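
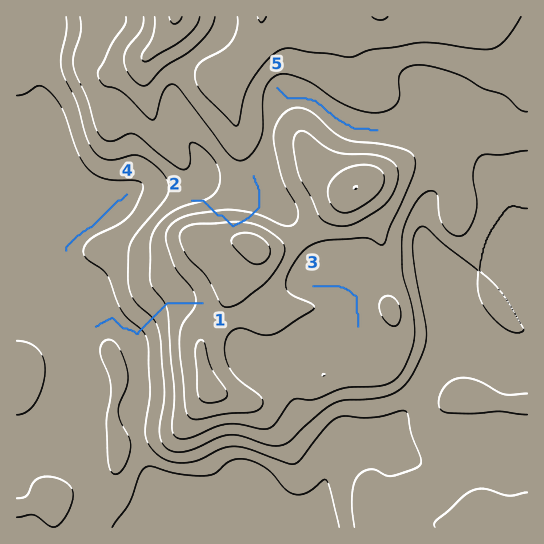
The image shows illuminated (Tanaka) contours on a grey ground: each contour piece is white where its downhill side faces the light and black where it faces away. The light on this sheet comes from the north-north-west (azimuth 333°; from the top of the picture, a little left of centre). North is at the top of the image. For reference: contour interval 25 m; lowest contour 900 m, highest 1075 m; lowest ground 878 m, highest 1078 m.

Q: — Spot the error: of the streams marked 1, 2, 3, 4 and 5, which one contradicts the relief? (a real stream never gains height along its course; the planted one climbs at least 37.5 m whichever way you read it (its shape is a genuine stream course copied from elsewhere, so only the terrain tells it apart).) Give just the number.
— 2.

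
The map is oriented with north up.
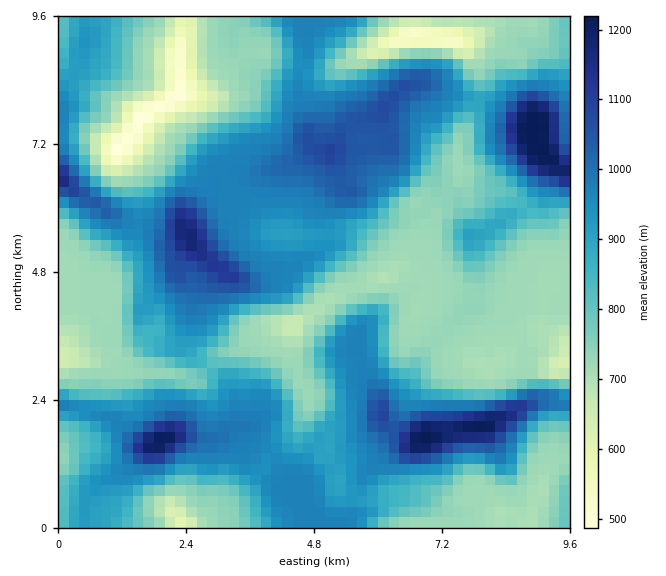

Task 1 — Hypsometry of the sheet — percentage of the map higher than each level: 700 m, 93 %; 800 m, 59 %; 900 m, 45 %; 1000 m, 15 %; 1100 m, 4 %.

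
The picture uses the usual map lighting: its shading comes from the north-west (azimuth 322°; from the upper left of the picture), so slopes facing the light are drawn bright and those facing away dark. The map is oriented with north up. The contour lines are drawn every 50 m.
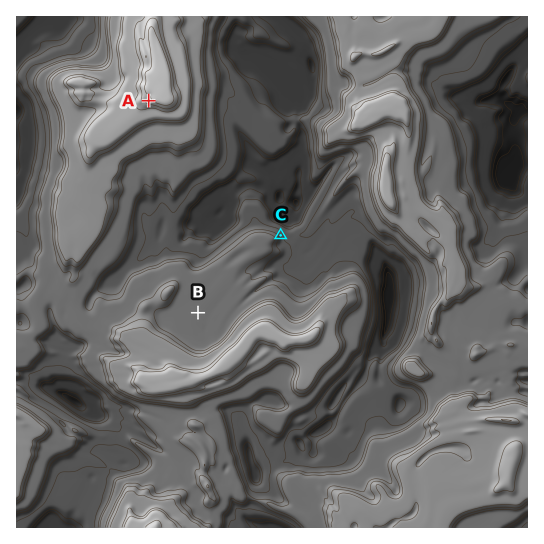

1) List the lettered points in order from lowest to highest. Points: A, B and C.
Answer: C B A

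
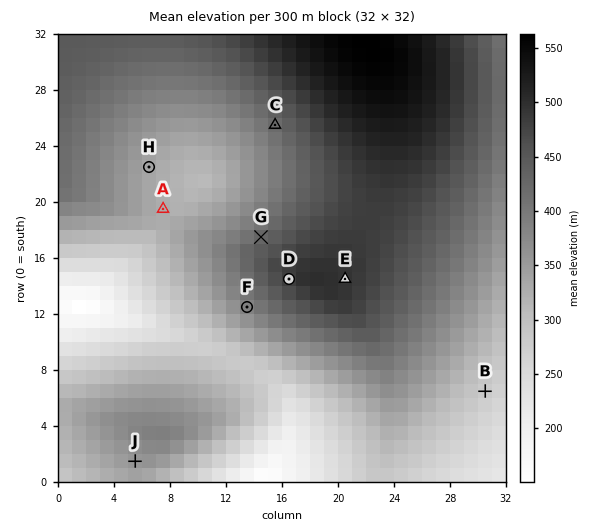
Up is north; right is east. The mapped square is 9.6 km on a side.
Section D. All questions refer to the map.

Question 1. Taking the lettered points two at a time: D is higher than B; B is lower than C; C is higher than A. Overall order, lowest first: B A C D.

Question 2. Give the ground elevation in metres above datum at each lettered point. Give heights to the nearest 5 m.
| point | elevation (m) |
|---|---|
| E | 495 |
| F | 385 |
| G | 425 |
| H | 335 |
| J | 355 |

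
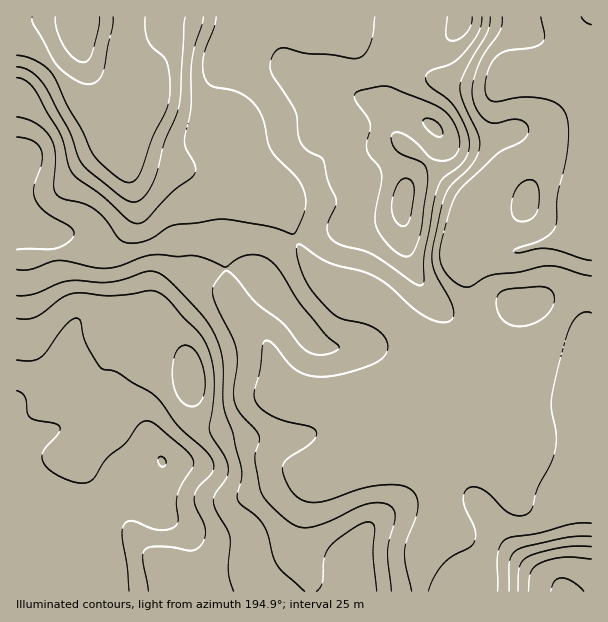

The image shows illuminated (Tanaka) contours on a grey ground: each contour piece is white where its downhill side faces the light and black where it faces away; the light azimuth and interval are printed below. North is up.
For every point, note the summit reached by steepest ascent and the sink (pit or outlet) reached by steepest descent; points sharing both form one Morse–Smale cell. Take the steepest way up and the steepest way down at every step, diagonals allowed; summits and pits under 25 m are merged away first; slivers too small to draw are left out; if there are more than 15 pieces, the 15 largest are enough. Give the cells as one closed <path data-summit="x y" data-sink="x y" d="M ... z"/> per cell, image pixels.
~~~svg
<path data-summit="162 462" data-sink="591 17" d="M296 240l-15 7-10 10-7 13 2 14-6-7-14-7-18-2-24 4-4 2-42 38 22 30 6 12 6 24-2 9-7 7-24 15-9 14 0 15 13 26-9 27 2 18 8 8 19 12 7 14 0 17-8 31 237 1 2-34 23-54-2-19 14-44 2-2 22-1 6-12 14-13 5-12-5-21-15-38-3 8-3 4-15-2-21-9-21-5-7 3-2 8-9-17-11-12-18-10-18-16-33-14-16-17z"/><path data-summit="162 462" data-sink="128 17" d="M128 52l-2 110 8 35 0 16-2 9-13 16-21 12-45 4-11 4-26 0 1 334 165-1 8-31 0-17-6-13-20-13-8-8-2-18 9-27-12-21-1-20 9-14 24-15 7-7 2-9-6-24-28-42 42-38 4-2 33-4 9 2 17 10 1-10 7-13 10-10 14-8-7-24-12-19-64-21-62-12-22-10z"/><path data-summit="402 201" data-sink="128 17" d="M461 16l-332 0-2 14 1 123 22 10 62 12 64 21 12 19 8 25 21-8 46-4 29-8 10-8 2-21 6-14 23-25 6-11 0-7-7-8-21-12-21-6-4-4 2-20 6-19 11-10 29-9 13-8 13-14z"/><path data-summit="402 201" data-sink="591 17" d="M591 16l-129 0-2 8-13 14-13 8-32 10-8 9-6 19-2 20 4 4 21 6 21 12 7 8 0 7-6 11-23 25-6 14-4 24-8 5-20 6-48 4-28 9 12 24 16 17 33 14 18 16 18 10 11 12 9 17 2-8 7-3 21 5 28 11 8 0 3-4 4-15-14-38-8-36 4-3 20-9-6-10 0-15 5-18-1-12 8-12 21-18 21-7 21-1 25 6 7-1 3-6z"/><path data-summit="564 591" data-sink="591 17" d="M591 241l-5 11-4 23-10 24-16 30-17 23-30-3-21-12-4 2 20 50 0 18-4 6-14 13-6 12-22 1-2 2-14 44 2 19-23 54-1 34 146 0 12-17 5-17 0-64 5-12-2-98 3-18 3-1z"/><path data-summit="17 218" data-sink="128 17" d="M18 25l-2 1 0 231 26 1 60-10 20-14 10-12 2-9-1-25-7-26 1-102-15 32-16 11-10 1-12-9z"/><path data-summit="162 462" data-sink="591 17" d="M591 156l-3 6-31-6-12 0-20 4-19 10-20 24 1 12-5 18 0 15 6 10-20 9-4 6 5 23 15 46 2 4 18 11 35 4 17-23 16-30 10-24 4-23 6-12z"/><path data-summit="80 21" data-sink="128 17" d="M128 16l-108 0-2 8 10 11 8 13 38 47 12 9 6 0 15-7 8-10 6-12 6-16z"/><path data-summit="564 591" data-sink="128 17" d="M591 366l-2 0-3 18 2 98-5 12 0 64-5 17-11 17 25-1z"/>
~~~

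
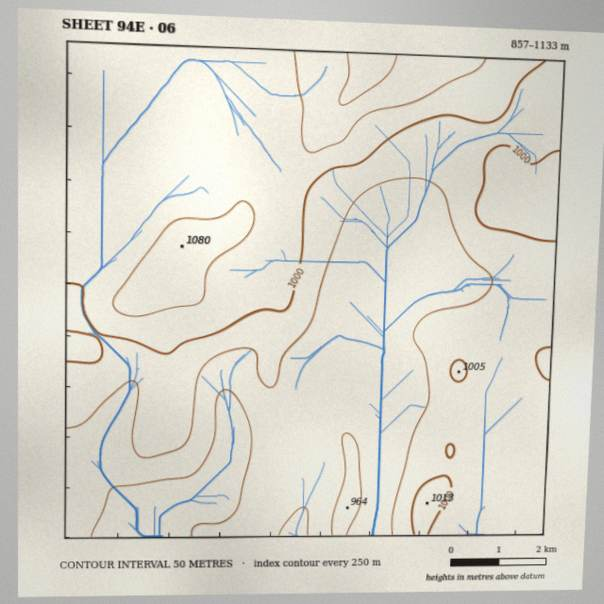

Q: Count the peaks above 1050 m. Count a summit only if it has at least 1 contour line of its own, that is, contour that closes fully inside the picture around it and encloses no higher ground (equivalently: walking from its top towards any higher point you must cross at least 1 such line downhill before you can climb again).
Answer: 1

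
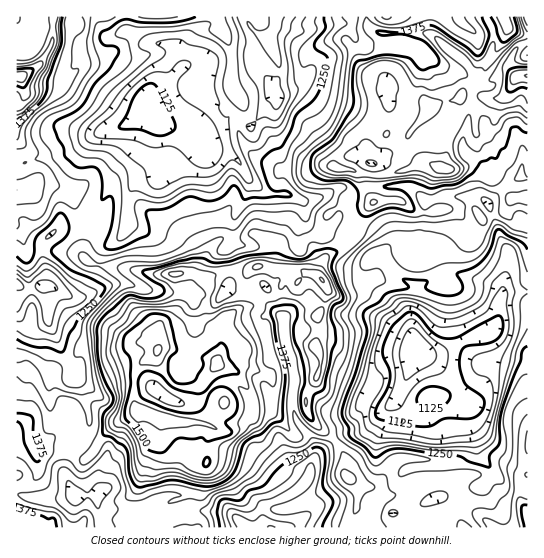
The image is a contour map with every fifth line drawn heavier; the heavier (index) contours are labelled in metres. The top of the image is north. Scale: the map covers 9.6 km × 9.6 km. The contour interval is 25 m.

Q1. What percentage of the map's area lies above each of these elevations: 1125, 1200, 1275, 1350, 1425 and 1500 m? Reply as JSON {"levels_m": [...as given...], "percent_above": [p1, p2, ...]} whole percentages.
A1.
{"levels_m": [1125, 1200, 1275, 1350, 1425, 1500], "percent_above": [96, 81, 61, 33, 16, 3]}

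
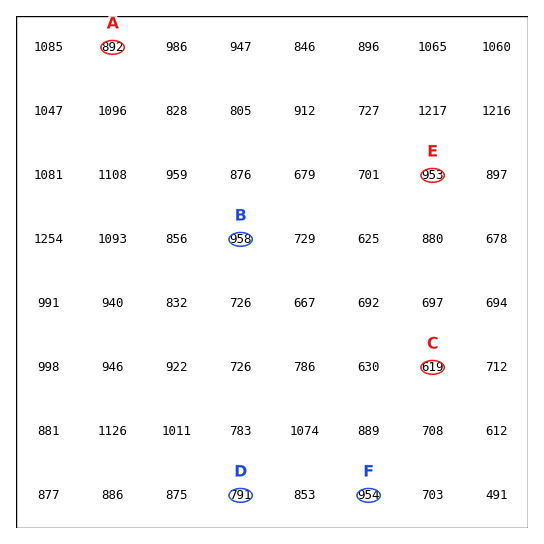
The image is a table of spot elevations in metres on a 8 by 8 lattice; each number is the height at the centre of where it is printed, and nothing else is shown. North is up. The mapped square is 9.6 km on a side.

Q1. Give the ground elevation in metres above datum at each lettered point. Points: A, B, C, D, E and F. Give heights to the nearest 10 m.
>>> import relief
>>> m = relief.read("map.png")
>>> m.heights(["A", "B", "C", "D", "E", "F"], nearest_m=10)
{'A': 890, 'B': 960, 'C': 620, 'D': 790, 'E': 950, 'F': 950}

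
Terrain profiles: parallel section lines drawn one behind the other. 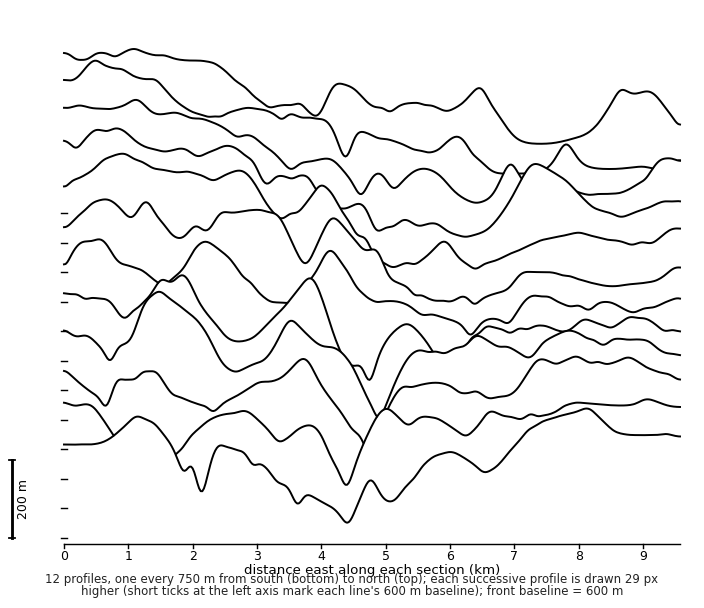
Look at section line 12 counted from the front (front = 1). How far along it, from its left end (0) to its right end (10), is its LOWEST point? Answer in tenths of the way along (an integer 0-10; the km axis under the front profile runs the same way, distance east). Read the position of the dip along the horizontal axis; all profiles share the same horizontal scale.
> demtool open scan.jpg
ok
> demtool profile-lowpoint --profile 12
8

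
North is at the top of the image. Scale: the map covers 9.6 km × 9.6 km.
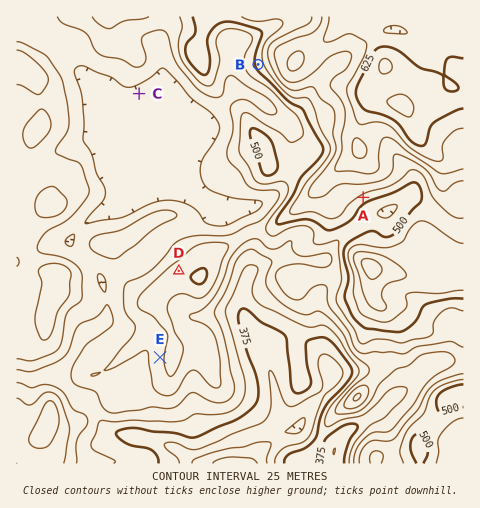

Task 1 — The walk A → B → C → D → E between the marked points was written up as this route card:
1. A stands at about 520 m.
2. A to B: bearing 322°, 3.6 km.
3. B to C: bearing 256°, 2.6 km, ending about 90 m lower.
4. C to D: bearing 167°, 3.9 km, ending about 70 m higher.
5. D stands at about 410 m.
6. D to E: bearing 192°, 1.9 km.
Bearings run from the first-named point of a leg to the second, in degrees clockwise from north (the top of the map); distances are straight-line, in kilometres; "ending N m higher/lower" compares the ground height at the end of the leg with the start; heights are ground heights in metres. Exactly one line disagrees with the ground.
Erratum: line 5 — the height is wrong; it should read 490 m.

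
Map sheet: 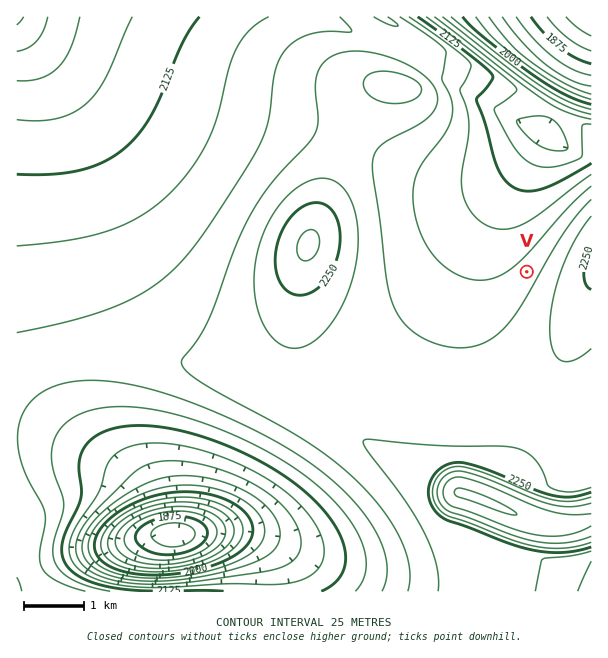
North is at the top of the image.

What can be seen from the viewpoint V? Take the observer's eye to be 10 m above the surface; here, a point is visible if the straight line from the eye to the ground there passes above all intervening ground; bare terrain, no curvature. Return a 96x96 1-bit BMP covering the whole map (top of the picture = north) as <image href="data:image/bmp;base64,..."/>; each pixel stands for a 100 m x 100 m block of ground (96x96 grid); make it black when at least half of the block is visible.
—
<image width="96" height="96" href="data:image/bmp;base64,Qk2+BAAAAAAAAD4AAAAoAAAAYAAAAGAAAAABAAEAAAAAAIAEAAATCwAAEwsAAAIAAAAAAAAA////AAAAAAAAAAAAAAAAAAAAAAAAAAAAAAAAAAAAAAAAAAAAAAAAAAAAAAAAAAAAAAAAAAAAAAAAAAAAAAAAAAAAAAAAAAAAAAAAAAAAAAAAAAAAAAAAAAAAAAAAAAAAAAAAAAAAAAAAAAAAAAAAAAAAAAAAAAAAAAAAAAAAAAAAAAAAAAAAAAAAAAAAAAAAAAAAAAAAADgAAAAAAAAAAAAAA/8AAAAAAAAAAAAAH/8AAAAAAAAAAAAAf/8AAAAAAAAAAAAD/4AAAAAAAAAAAAAf/gAAAAAAAAAAAAD/+AAAAAAAAAAAAAP/8AAAAAAAAAAAAD//wAAAAAAAAAAAAH//AAAAAAAAAAAAAP/+AAAAAAAAAAAAAf/+AAAAAAAAAAAAB//+AAAAAAAAAAAAD///AAAAAAAAAAAAP///AAAAAAAAAAAAf///AAAAAAAAAAAA////AAAAAAAAAAAD////AAAAAAAAAAAH////AAAAAAAAAAAH////gAAAAAAAAAAH////gAAAAAAAAAAH////gAAAAAAAAAAP////gAAAAAAAAAAP////gAAAAAAAAAAP////gAAAAAAAAAAP////wAAAAAAAAAAP////wAAAAAAAAAAf////wAAAAAAAAAAf////4AAAAAAAAAAf////4AAAAAAAAAA/////8AAAAAAAAAA/////8AAAAAAAAAA/////+AAAAAAAAAA/////+AAAAAAAAAB//////AAAAAAAAAB//////gAAAAAAAAB//////4AAAAAAAAB//////8AAAAAAAAB//////+AAAAAAAAB///////AAAAAAAAB///////gAAAAAAAB///////gAAAAAAAB///////wAAAAAAAB///////4AAAAAAAB///////4AAAAAAAB///////4AAAAAAAB///////8AAAAAAAA///////8AAAAAAAA///////8AAAAAAAA///////8AAAAAAAA///////8AAAAAAAAf/////h8AAAAAAAAf/////AAAAAAAAAAP/////AAAAAAAAAAP/////AAAAAAAAAAH/////AAAAAAAAAAH/////AAAAAAAAAAD/////AAAAAAAAAAD/////AAAAAAAAAAD////+AAAAAAAAAAB////+AAAAAAAAAAB////+AAAAAAAAAAB////+AAAAAAAAAAB////8AAAAAAAAAAB////8AAAAAAAAAAA////4AAAAAAAAAAA////wAAAAAAAAAAA////n/wAAAAAAAAA//////AAAAAAAAAAf////8AAAAAAAAAAP////wAAAAAAAAAAH////AAAAAAAAAAAB/9/+AAAAAAAAAAAACD/4AAAAAAAAAAAAAH/gAAAAAAAAAAAAAP+AAAAAAAAAAAAAAf4AAAAAAAAAAAAAAfgAAAAAAAAAAAAAA+AAAAAAAAAAAAAAB4AAAAAAAAAAAAAABgAAAAAAAAAAAAAADAAAAAAAAAAAAAAAAAAAAAAAAAAAAAAAAAAAAAAAAAAAAAAAAAAAAA="/>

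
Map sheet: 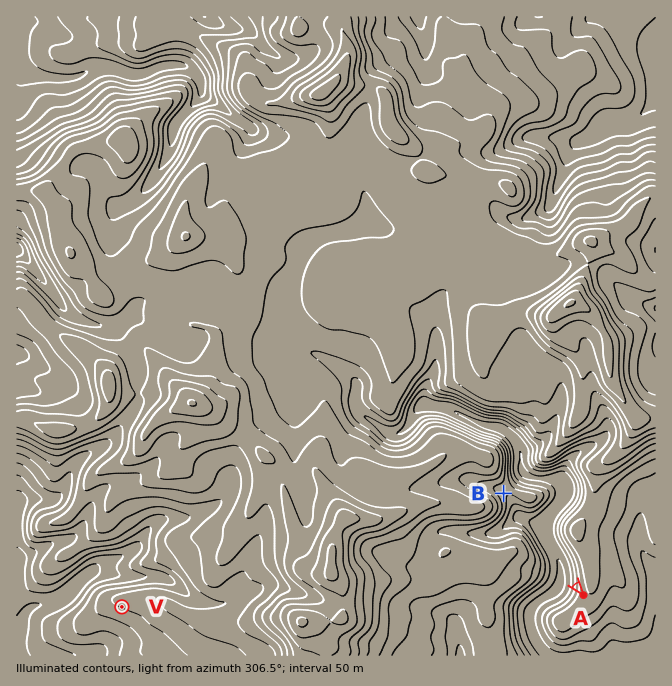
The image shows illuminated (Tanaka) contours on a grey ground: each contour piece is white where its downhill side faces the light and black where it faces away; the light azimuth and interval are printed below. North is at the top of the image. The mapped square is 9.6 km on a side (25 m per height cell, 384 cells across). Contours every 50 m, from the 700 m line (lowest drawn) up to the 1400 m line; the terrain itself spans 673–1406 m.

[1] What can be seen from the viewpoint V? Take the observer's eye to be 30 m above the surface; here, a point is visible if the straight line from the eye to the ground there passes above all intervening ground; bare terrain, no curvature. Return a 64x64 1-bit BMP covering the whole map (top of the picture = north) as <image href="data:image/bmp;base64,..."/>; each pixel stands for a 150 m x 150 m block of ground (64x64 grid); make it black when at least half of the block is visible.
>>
<image width="64" height="64" href="data:image/bmp;base64,Qk0+AgAAAAAAAD4AAAAoAAAAQAAAAEAAAAABAAEAAAAAAAACAAATCwAAEwsAAAIAAAAAAAAA////AAAAAAAB/+F4AAAAAAH/4fAAAAAAB//j8AAAAACD/+PwAAAAAMH/AfAAAAAAwH4A4AAAAABgABB/AAAAADAAMH4AAAAAGADwfgAAAAAOB/hyAAAAAAeH+DMAAAAAAff4MwAAAAA8/D4TAAAAAA7+BiEAAAAAAn+CIQAAAAACf+MgAAAAAAEf8wAAAAAAAQfDgAAAAAAA8YPAAAAAAAAcA4AAAAAAGAwDAAAAAAB8Dj4AAAAAAP8GPAAAAAAAgIPwAAAAAAAAQeAAAAAAAABAAAAAAAAAAEAAAAAAAAAAAAAAAAAAAAAAAAAAAAAAAAAAAAAAAAAAAAAAAAAAAAAAAAAAAAAAAAAAAAAAAAAAAAAAAAAAAAAAAAAAAAAAAAAAAAAAAAAAAAAAAAAAAAAAAAAAAAAAAAAAAAAAAAAAAAAAAAAAAAAAAAAAAAAAAAAAAAAAAAAAAAAAAAAAAAAAAAAAAAAAAAAAAAAAAAAAAAAAAAAAAAAAAAAAAAAAAAAAAAAAAAAAAAAAAAAAAAAAAAAAAAAAAAAAAAAAAAAAAAAAAAAAAAAAAAAAAAAAAAAAAAAAAAAAAAAAAAAAAAAAAAAAAAAAAAAAAAAAAAAAAAAAAAAAAAAAAAAAAAAAAAAAAAAAAAAAAAAAAAAAAAAAAAAAAAAAAAAAAAAAAAAAAAAAAAAAAA=="/>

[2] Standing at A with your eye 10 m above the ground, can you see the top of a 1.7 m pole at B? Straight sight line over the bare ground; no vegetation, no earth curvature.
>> yes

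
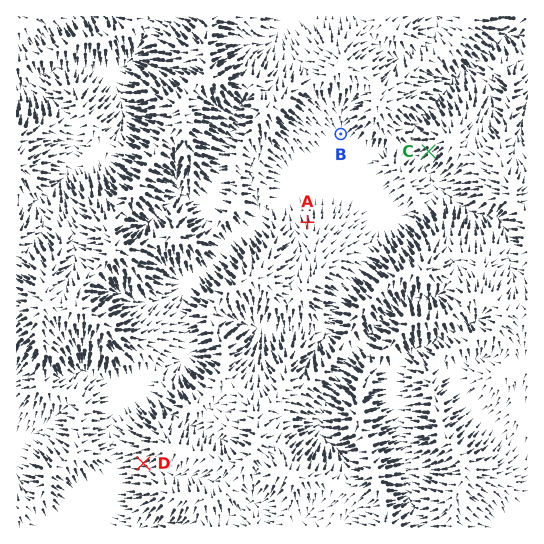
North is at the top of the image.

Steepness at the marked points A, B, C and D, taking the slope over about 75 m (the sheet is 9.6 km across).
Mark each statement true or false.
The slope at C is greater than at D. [true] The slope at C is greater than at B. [true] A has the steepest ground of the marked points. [false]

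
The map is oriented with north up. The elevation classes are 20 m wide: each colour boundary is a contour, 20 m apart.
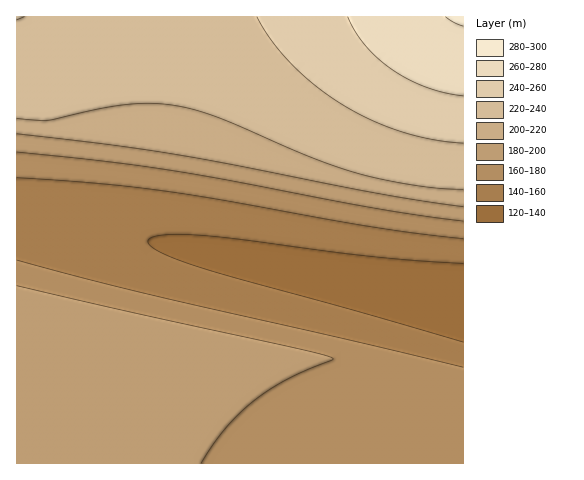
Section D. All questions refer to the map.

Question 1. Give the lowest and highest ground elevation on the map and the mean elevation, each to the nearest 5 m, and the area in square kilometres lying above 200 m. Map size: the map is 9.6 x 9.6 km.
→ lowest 130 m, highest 280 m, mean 190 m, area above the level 31.3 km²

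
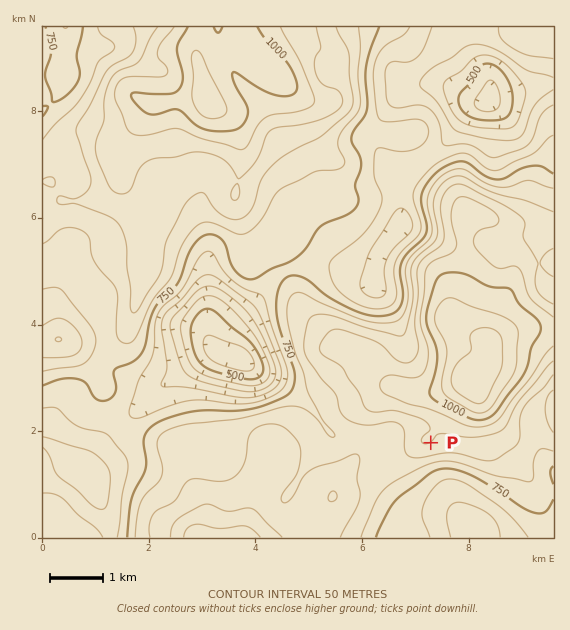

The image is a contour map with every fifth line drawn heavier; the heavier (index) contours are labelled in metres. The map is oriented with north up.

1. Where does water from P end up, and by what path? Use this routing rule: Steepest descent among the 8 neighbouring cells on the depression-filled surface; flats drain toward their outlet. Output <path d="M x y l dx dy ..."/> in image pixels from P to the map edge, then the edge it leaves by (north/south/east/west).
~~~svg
<path d="M431 443l4 4 0 24 6 6 6 8 1 6 4 6 0 3 4 5 1 4 12 15 0 8 4 5"/>
exit: south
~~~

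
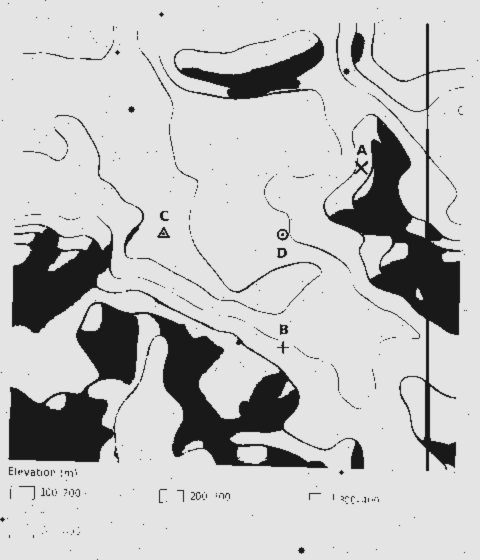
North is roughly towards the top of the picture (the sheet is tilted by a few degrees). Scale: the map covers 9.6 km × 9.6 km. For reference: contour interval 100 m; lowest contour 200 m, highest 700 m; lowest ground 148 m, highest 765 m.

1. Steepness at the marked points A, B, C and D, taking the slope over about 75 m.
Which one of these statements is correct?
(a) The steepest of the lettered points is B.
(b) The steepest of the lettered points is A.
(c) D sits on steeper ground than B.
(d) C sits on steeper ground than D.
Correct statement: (b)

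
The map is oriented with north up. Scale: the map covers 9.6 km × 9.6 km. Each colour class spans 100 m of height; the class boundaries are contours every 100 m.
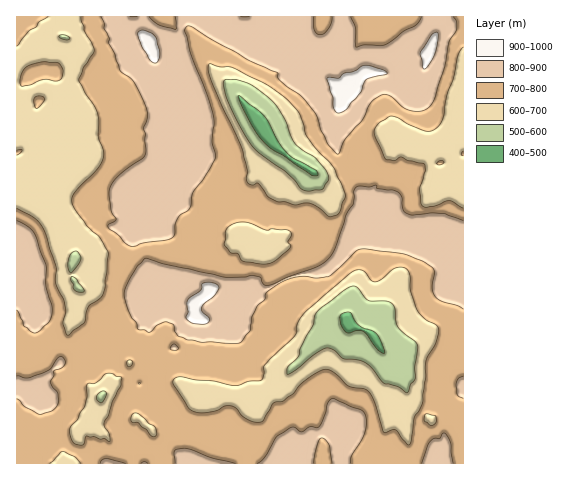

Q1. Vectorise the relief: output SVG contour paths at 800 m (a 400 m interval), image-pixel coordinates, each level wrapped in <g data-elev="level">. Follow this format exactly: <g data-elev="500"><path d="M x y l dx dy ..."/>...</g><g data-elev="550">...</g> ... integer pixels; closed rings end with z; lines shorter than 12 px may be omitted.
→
<g data-elev="800"><path d="M126 463l-20-4-4 1-2 3"/><path d="M235 463l-22-5-28-10-10 3 0 12"/><path d="M314 463l4-19 2-5 2-1 4 2 3 5 3 18"/><path d="M351 463l1-8 10-16 3-8 1-8-1-8-4-5-28-12-5 5-3 10-6 14-10 0-8 5-7-5-4 1-13 9-11 18-4 6-5 2"/><path d="M453 463l-3-21-4-8-2-1-4 5-7 1-4 3-7 21"/><path d="M17 399l7 7 15 8 15-4 4-7 0-8-8-13 4-6 0-5 9-4 2-6-2-4-3 0-10 12-7 4-15 5-11-2"/><path d="M463 376l-4 2-3 7 2 10 5 3"/><path d="M173 350l3 0 2-2-4-4-4 4 1 1z"/><path d="M17 310l6 11 1 5 10 7 5-1 10-10 3-11-6-25 0-22-10-27-6-9-13-7"/><path d="M463 220l-19-6-12-1-22 2-7-5-1-13-4-5-6-2-15-2-1-3-7 2-11-1-4 5-1 13-7 11-12 36-7 9-11 7-28 10-16 7-6 1-3-2-4-6-8-2-6 2-20 0-61-13-18-6-9 9-11 19-2 8 5 17 3 7 5 5 0 5 2 2 6 0 5 2 7-7 9-3 7 3 2 7 3 4 9 4 15 2 37 1 3-2 8-11 3-15 4-9 7-6 1-6 4-3 12-9 13-5 11-1 11 2 12-1 28-26 8-2 40 5 21 8 7 5 2 4-2 16 3 10 6 4 17 5 5 3"/><path d="M101 17l3 7 0 4 6 11-1 4 6 11 5 16 11 8 3 5 10 18 3 11 0 7-4 10 3 5-1 21-27 21-7 9-2 7 2 19 5 9-7 4-1 4 11 8 7 8 6 2 12-3 23-3 6-3 4-17 3-5 9-6 4-17 10-13 12-21-3-17 2-17-1-12-7-22-16-38-5-21 2-5 6 1 55 33 29 13 2 7 22 16 14 16 12 31 10 11 3-2 6-13 16-18 9-18 10-8 8 0 14 13 9 3 11 0 8-6 4-8 10-30 4-25 7-12 0-9-3-4"/><path d="M175 17l1 11-1 1-17-5-9-7"/><path d="M332 17l-1 5-2 6-4 5-5 2-4-2-2-4 0-12"/><path d="M421 17l-5 8-12 6-18 13-5 2-17-1-8 2 0-19-5-11"/></g>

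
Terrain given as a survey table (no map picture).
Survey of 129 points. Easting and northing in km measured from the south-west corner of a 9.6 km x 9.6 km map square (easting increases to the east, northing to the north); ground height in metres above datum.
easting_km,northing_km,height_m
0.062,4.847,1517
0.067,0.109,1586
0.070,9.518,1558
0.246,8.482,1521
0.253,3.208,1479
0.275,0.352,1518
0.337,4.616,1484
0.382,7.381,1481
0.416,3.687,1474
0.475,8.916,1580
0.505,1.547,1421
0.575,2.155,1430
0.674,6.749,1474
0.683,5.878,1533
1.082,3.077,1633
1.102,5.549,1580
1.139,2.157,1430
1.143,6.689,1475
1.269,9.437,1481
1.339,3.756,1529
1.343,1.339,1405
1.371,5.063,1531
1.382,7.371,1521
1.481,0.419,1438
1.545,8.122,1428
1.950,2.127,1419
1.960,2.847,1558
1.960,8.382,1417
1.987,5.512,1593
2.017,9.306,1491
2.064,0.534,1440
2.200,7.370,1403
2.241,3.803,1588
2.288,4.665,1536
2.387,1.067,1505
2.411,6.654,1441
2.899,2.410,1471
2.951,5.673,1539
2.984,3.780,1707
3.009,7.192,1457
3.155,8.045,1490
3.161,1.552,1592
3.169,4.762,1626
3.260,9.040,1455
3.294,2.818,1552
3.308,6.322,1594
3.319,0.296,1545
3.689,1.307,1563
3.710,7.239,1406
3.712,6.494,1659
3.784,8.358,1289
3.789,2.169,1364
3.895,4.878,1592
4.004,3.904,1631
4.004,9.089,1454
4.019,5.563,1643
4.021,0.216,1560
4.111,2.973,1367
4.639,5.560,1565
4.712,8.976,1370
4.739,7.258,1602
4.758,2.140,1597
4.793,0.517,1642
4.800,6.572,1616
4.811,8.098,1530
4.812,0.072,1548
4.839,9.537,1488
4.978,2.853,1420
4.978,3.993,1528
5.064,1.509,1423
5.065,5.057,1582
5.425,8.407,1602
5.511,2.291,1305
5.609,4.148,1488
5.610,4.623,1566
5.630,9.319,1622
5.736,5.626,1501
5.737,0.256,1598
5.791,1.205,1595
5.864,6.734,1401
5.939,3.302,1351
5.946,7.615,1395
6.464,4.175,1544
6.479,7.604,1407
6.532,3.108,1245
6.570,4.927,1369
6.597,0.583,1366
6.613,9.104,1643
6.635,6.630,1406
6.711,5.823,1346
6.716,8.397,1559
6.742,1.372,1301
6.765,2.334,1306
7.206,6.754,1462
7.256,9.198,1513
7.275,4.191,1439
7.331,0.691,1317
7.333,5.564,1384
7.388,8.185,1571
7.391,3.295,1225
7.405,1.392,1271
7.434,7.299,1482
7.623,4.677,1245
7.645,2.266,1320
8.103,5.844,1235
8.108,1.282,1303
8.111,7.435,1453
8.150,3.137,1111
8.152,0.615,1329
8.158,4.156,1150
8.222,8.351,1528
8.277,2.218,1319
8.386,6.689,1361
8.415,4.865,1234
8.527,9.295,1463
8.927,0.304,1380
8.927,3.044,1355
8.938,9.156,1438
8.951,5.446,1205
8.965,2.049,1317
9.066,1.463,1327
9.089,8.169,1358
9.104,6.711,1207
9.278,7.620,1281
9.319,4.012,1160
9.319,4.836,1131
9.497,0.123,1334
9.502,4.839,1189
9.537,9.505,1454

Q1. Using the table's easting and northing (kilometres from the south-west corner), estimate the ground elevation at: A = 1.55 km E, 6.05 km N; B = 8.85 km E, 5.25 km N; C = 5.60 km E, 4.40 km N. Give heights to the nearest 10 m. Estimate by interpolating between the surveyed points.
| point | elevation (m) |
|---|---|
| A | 1560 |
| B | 1150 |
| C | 1570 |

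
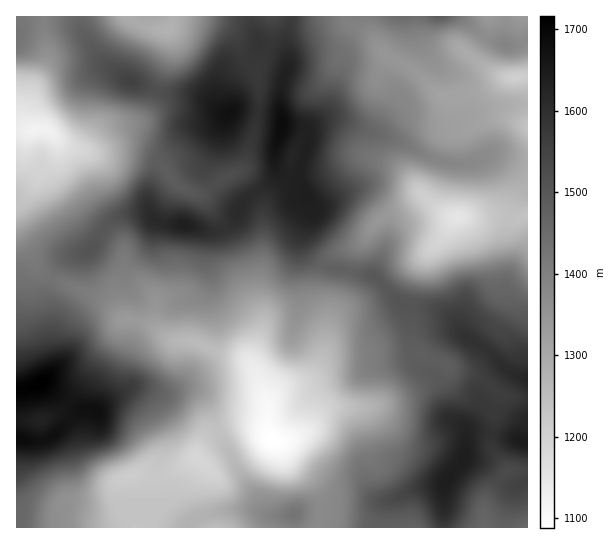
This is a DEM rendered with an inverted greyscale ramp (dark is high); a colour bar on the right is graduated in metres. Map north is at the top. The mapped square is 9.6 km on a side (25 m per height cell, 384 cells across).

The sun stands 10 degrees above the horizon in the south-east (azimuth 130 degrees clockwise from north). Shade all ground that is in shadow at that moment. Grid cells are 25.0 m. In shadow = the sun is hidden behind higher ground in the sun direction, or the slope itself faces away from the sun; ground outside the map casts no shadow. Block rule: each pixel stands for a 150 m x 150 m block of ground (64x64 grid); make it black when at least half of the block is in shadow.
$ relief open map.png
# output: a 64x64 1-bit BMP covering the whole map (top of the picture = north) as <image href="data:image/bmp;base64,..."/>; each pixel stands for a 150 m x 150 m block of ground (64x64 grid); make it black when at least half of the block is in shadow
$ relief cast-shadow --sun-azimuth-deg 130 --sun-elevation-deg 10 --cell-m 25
<image width="64" height="64" href="data:image/bmp;base64,Qk0+AgAAAAAAAD4AAAAoAAAAQAAAAEAAAAABAAEAAAAAAAACAAATCwAAEwsAAAIAAAAAAAAA////AAAAAAAAAAAAAGAAAAAAAAAAYAAAAAAAAEBgAAAAAAB44GAAAAAAAHj4ZgAAAAAA+fwPwAAAAABj/gfwAAAAAAP/x/gAAAAAA//D/AAAAAAD/+P8AAAAAAP/4/wAAAAAAf//4AAAAAAA///wAAAAAAB///gAAAAAAB//+AAAAAAAAH/8AAAAAAAAB/wAAAAAAAAD4QCAAAAAAIABAOAAAAABwAEA8AAAAAHAAAD8AAAAAcAAAPwAAAABwAAA/AAAAIDAAADAAAABgEAAAAAAAADAAAAAAAAAAIAAAAAAAAAAAAAAAAAAAAAAAAAAAAAAAAAAPgAAAAAAAAB/AAAAAAAAAP/AAAAAAAAA//gAAAAAABh//AAAAAAAGH/8gAAAAAAcf/7vAAAAAAwf8P+AAAAAAA/A/+AAAAAAB4D/8BgAAAAAAP//AMAAAAAA//8A8AAAAAB//wB4AAAAAH//gD4AAAAAf/+ADgAAAAA//4AGAAAAAD//gAIAAAAAP/+AAwAAAAA//8ADAAAAAD//4AMAAAAAPgPwAwAAAAAYAfgDAAAAAAAAcAOAAAAAAAAAA4AAAAAcAAADgAAAAB4AHgEAAAAAHgA/AYAAAAAPAD+AgAAAAAYAf4AAAAAAAAB/wAAAAAAAAP/AAAAAAAAB/8AAAAAAAAP/4AAAAAAAA//gAAAAAA=="/>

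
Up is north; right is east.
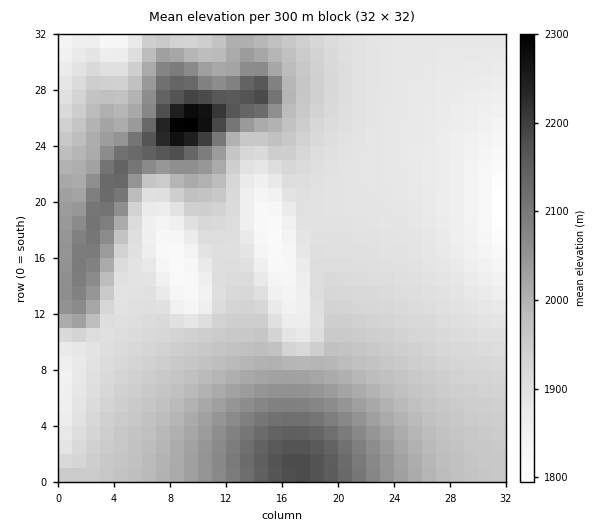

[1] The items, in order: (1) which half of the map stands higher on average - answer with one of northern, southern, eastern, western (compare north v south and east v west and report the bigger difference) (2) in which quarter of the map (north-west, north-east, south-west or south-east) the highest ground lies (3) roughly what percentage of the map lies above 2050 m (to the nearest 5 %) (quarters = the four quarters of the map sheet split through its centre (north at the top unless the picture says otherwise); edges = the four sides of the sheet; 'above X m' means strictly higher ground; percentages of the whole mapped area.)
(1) The western half stands higher on average than the eastern half.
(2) Look to the north-west quarter for the highest ground.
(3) Ground above 2050 m makes up about 15 % of the sheet.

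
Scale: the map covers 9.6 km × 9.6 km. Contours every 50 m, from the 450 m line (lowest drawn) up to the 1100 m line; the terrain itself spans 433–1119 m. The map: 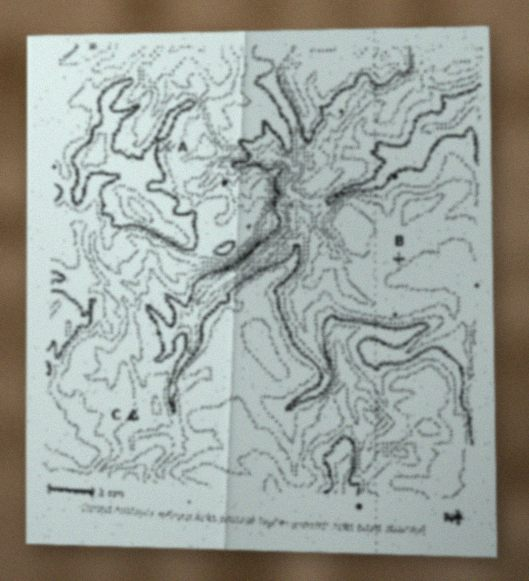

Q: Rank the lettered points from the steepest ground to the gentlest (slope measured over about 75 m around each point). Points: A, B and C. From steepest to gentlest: A C B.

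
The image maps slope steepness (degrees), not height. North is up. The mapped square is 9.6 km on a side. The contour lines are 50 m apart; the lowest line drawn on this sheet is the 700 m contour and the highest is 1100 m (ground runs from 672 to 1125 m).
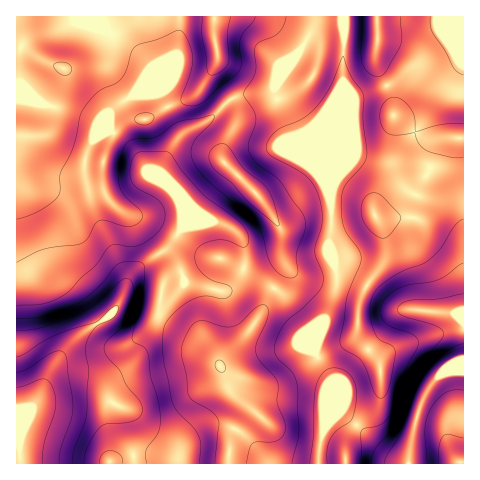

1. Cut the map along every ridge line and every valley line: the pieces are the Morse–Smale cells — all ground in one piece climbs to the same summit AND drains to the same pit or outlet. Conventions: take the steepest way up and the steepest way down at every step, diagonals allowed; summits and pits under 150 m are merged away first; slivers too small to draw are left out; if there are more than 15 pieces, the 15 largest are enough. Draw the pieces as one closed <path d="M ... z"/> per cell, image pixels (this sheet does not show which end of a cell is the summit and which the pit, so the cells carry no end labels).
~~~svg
<path d="M214 16l-198 1 1 447 211-1 3-25 10-22 1-12-12-14-10-27 36-42 27-47 1-12-3-13 0-19-7-13-14-20-37-37 1-14 10-19 3-12-5-12-20-27 6-17-4-19z"/><path d="M376 16l-162 1 0 23 4 19-6 17 20 27 5 12-3 12-10 19-1 14 37 37 14 20 7 13 0 19 3 13-1 12-27 47-36 42 10 27 12 14-1 12-10 22-2 26 235-1 0-324-9-2-28 1-15-8-18-14-5-26-14-29 3-19z"/><path d="M463 16l-87 1 2 25-3 19 17 36 1 16 19 17 15 8 37 0z"/>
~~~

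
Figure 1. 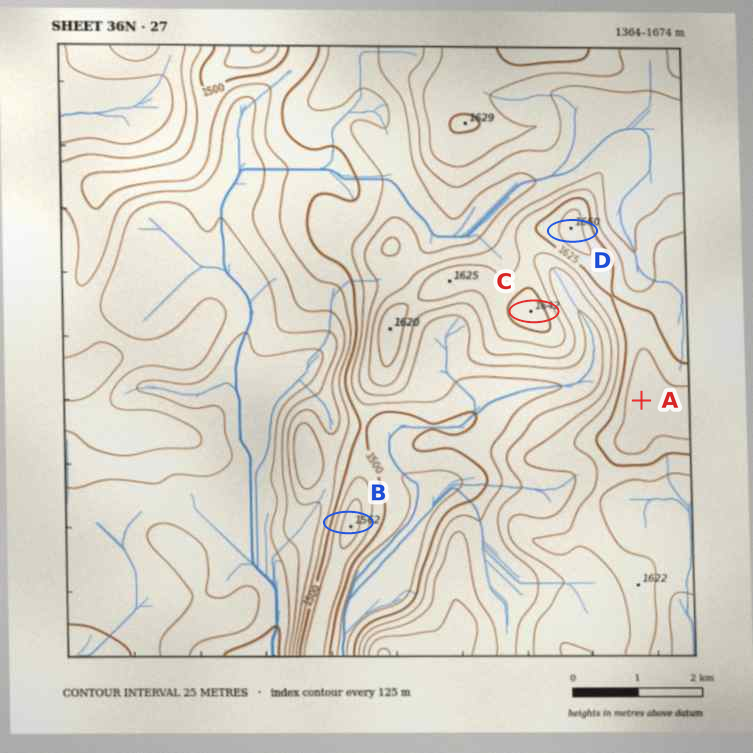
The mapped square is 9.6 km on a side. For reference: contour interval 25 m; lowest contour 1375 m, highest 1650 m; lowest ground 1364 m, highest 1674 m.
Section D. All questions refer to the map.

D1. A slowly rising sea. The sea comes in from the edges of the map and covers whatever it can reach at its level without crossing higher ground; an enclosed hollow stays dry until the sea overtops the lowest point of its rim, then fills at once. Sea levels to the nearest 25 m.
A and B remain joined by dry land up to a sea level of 1500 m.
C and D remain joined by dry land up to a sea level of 1600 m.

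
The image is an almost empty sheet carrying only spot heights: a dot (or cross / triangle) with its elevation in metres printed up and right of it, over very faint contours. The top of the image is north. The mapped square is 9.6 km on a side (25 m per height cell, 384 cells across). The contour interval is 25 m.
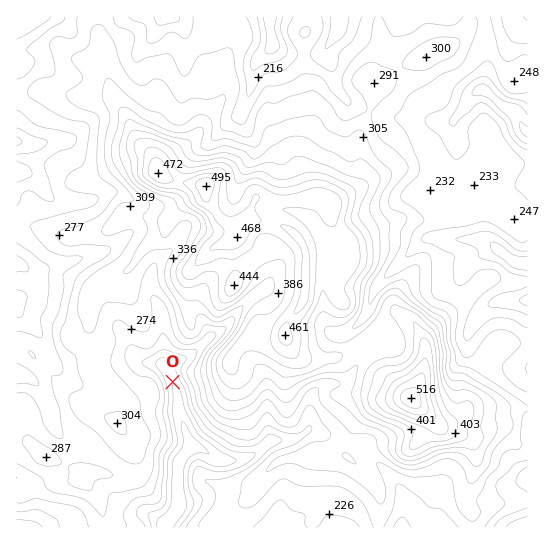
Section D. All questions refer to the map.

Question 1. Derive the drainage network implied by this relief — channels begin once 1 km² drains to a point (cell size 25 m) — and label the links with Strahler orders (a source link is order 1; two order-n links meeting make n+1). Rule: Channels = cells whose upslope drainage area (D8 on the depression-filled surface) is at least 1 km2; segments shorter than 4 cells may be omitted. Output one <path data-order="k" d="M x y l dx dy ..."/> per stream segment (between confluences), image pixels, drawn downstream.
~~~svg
<path data-order="1" d="M30 527l-13 0"/><path data-order="1" d="M441 527l-11 0"/><path data-order="1" d="M163 525l2 0 0 2"/><path data-order="1" d="M365 450l1 3 32 32 3 5 0 3 1 1 0 32-1 1"/><path data-order="3" d="M190 449l-8 8-3 6 0 4-1 2 0 42-12 12 0 3-1 1"/><path data-order="2" d="M269 442l-14 12-13 5-25 0-15-10-4 0-1-2-6 0-1 2"/><path data-order="1" d="M62 437l-7-7-2-5 0-6-2-1 0-7-1-1 0-3-11-20-9-9-5-3-8 0 0-1"/><path data-order="1" d="M269 434l0 8"/><path data-order="3" d="M169 371l8 20 0 4 1 2 0 13 1 1 0 4 3 4 1 7 2 1 1 7 4 8 0 7"/><path data-order="2" d="M166 367l3 4"/><path data-order="1" d="M51 359l-4-6 0-3-6-13-24-24 0-11"/><path data-order="1" d="M371 354l-8 5-8 8-2 6-11 10-15 0-5 3-11 11 0 20-1 1 0 9-4 6-1 0-4 4-7 2-20 0-5 3"/><path data-order="1" d="M134 353l0 1 8 8 16 0 8 5"/><path data-order="1" d="M466 350l0-11 1-1 3-9 8-12 13-14 3 0 1-1 7 0 1-1 24 0"/><path data-order="2" d="M209 338l-18 17-5 3-7 1-6 4-4 4 0 4"/><path data-order="1" d="M267 285l0 1-4 4-5 3-8 6-17 18-4 6-10 10-10 5"/><path data-order="1" d="M463 273l3-6 11-10 6-3 6-4 9 0"/><path data-order="1" d="M86 257l-11 2-5 3-15 1-14 8-11 0-4-4-9-4"/><path data-order="1" d="M166 254l-12 12-3 7 0 21 7 9 0 3 3 4 0 7 1 1 0 43 3 2 1 4"/><path data-order="1" d="M327 253l-2 6 0 20-2 2 0 41 2 3 9 9 11 0 8-7 1 0 11-10 4-8 2-12 7-12 45-46 3-1 17 0 2 1 40 0 8 6 5 5"/><path data-order="2" d="M498 250l3 0 9 9 5 3 12 1"/><path data-order="1" d="M427 195l3 0 12-12 4-6 5-6 3-5 0-3 1-1 0-31-1-1 0-11"/><path data-order="1" d="M103 194l-13 7-35 0-2-2-10-9-2-5-11-11-4 0-1-1-8 0"/><path data-order="1" d="M54 141l-12 1-1 1-18 0-1-1-5 0 0-1"/><path data-order="1" d="M253 141l0-2-6-5-4-8 0-3-1-1 0-11"/><path data-order="1" d="M435 119l2 2 16 0 1-2"/><path data-order="2" d="M454 119l9-9 7-12 7-7 1 2 5 0 2 1 6 1 10 10 13 6 4 4 1 6 3 4 0 2 3 3 2 0"/><path data-order="2" d="M242 111l3-5 0-3 2-4 3-10 1-2 2-18 2-6 16-16 0-4"/><path data-order="1" d="M346 102l0-3-8-8-3-5 0-3-1-1 0-9-3-6 0-2-5-8 0-10 8-9 4-8 0-4 1-1 0-8"/><path data-order="1" d="M183 62l0-35-10-10-8 0"/><path data-order="1" d="M138 54l13-13 7-12 0-3 4-7 0-2 3 0"/><path data-order="2" d="M271 43l-1-26"/>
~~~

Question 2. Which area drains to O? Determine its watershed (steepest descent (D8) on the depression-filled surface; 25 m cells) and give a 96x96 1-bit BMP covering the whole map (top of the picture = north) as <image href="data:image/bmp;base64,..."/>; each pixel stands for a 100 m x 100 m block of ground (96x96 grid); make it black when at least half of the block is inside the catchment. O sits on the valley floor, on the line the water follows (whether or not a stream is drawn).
<image width="96" height="96" href="data:image/bmp;base64,Qk2+BAAAAAAAAD4AAAAoAAAAYAAAAGAAAAABAAEAAAAAAIAEAAATCwAAEwsAAAIAAAAAAAAA////AAAAAAAAAAAAAAAAAAAAAAAAAAAAAAAAAAAAAAAAAAAAAAAAAAAAAAAAAAAAAAAAAAAAAAAAAAAAAAAAAAAAAAAAAAAAAAAAAAAAAAAAAAAAAAAAAAAAAAAAAAAAAAAAAAAAAAAAAAAAAAAAAAAAAAAAAAAAAAAAAAAAAAAAAAAAAAAAAAAAAAAAAAAAAAAAAAAAAAAAAAAAAAAAAAAAAAAAAAAAAAAAAAAAAAAAAAAAAAAAAAAAAAAAAAAAAAAAAAAAAAAAAAAAAAAAAAAAAAAAAAAAAAAAAAAAAAAAAAAAAAAAAAAAAAAAAAAAAAAAAAAAAAAAAAAAAAAAAAAAAAAAAAAAAAAAAAAAAAAAAAAAAAAAAAAAAAAAABgAAAAAAAAAAAAAAB8AAAAAAAAAAAAAAD/AAAAAAAAAAAAAAH/gAAAAAAAAAAAAAP/4AAAAAAAAAAAAAP/8AAAAAAAAAAAAAf///gAAAAAAAAAAAf///wAAAAAAAAAAAf///wAAAAAAAAAAAf///4AAAAAAAAAAAf///4AAAAAAAAAAAf///8AAAAAAAAAAAf////PAAAAAAAAAA//////AAAAAAAAAA//////gAAAAAAAAA//////gAAAAAAAAA//////wAAAAAAAAA//////wAAAAAAAAA//////4AAAAAAAAA//////8AAAAAAAAA//////8AAAAAAAAA//////8AAAAAAAAAf/////8AAAAAAAAAH/////8AAAAAAAAAB/////8AAAAAAAAAAf////8AAAAAAAAAAP////8AAAAAAAAAAH////8AAAAAAAAAAH////8AAAAAAAAAAD////8AAAAAAAAAAB////8AAAAAAAAAAAf///4AAAAAAAAAAAP///wAAAAAAAAAAAP/7/AAAAAAAAAAAAP/g4AAAAAAAAAAAAH/AAAAAAAAAAAAAAD+AAAAAAAAAAAAAAB+AAAAAAAAAAAAAAAcAAAAAAAAAAAAAAAAAAAAAAAAAAAAAAAAAAAAAAAAAAAAAAAAAAAAAAAAAAAAAAAAAAAAAAAAAAAAAAAAAAAAAAAAAAAAAAAAAAAAAAAAAAAAAAAAAAAAAAAAAAAAAAAAAAAAAAAAAAAAAAAAAAAAAAAAAAAAAAAAAAAAAAAAAAAAAAAAAAAAAAAAAAAAAAAAAAAAAAAAAAAAAAAAAAAAAAAAAAAAAAAAAAAAAAAAAAAAAAAAAAAAAAAAAAAAAAAAAAAAAAAAAAAAAAAAAAAAAAAAAAAAAAAAAAAAAAAAAAAAAAAAAAAAAAAAAAAAAAAAAAAAAAAAAAAAAAAAAAAAAAAAAAAAAAAAAAAAAAAAAAAAAAAAAAAAAAAAAAAAAAAAAAAAAAAAAAAAAAAAAAAAAAAAAAAAAAAAAAAAAAAAAAAAAAAAAAAAAAAAAAAAAAAAAAAAAAAAAAAAAAAAAAAAAAAAAAAAAAAAAAAAAAAAAAAAAAAAAAAAAAAAAAAAAAAAAAAAAAAAAAAAAAAAAAAAAAAAAAAAAAAAAAAAAAAAAA="/>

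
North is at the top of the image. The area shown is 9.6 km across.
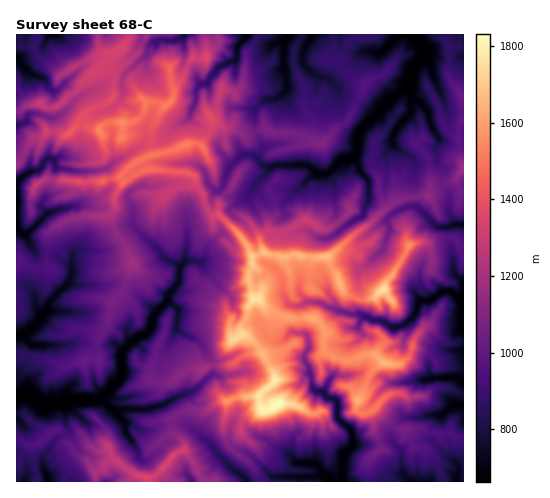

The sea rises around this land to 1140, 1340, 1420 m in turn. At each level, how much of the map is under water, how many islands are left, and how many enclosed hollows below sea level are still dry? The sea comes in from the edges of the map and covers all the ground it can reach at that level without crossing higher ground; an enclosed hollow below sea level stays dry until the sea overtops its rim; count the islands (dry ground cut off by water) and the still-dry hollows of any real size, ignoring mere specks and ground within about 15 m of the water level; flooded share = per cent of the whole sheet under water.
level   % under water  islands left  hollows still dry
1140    66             1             0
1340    84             3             0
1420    88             3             0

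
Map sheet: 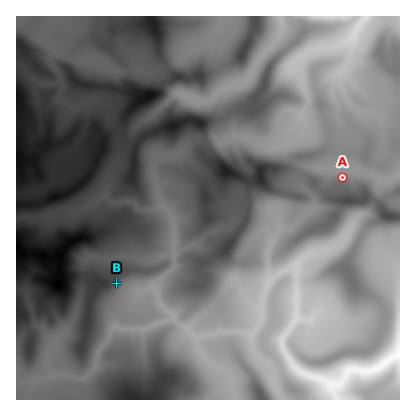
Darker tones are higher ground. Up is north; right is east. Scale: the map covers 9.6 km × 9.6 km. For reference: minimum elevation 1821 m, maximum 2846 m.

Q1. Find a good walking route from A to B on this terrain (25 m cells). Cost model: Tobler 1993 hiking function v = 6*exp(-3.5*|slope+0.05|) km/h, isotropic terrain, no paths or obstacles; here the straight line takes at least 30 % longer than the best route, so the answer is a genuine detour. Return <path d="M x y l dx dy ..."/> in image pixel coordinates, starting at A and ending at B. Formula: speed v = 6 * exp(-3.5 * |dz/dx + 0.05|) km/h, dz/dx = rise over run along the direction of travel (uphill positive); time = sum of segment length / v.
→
<path d="M342 178l-8 0-8 4-16-8-8 0-10 4-8 10-2 4-2 2-24 0-2 0-4 6-2 2-8 8-2 4-2 2-4 2-4 4-20 10-4 6-14 6-14 14 0 2-2 0-2 6-4 2-14 8-26 0-8 4-4 4"/>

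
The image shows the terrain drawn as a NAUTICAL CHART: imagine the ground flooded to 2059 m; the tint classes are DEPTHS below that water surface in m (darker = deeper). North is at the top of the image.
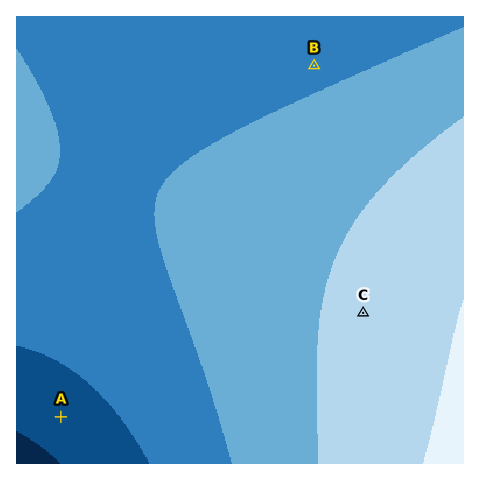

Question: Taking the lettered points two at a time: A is below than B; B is below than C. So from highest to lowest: C B A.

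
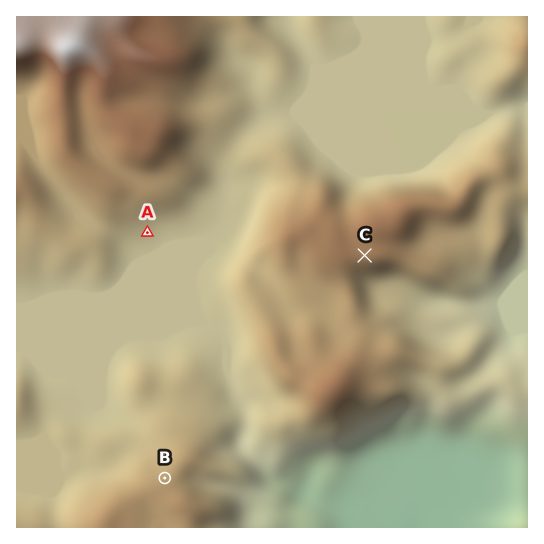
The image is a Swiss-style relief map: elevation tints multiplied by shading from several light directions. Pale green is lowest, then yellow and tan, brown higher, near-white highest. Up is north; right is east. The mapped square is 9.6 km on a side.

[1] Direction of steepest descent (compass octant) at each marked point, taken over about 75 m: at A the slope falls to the SE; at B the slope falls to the N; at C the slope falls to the S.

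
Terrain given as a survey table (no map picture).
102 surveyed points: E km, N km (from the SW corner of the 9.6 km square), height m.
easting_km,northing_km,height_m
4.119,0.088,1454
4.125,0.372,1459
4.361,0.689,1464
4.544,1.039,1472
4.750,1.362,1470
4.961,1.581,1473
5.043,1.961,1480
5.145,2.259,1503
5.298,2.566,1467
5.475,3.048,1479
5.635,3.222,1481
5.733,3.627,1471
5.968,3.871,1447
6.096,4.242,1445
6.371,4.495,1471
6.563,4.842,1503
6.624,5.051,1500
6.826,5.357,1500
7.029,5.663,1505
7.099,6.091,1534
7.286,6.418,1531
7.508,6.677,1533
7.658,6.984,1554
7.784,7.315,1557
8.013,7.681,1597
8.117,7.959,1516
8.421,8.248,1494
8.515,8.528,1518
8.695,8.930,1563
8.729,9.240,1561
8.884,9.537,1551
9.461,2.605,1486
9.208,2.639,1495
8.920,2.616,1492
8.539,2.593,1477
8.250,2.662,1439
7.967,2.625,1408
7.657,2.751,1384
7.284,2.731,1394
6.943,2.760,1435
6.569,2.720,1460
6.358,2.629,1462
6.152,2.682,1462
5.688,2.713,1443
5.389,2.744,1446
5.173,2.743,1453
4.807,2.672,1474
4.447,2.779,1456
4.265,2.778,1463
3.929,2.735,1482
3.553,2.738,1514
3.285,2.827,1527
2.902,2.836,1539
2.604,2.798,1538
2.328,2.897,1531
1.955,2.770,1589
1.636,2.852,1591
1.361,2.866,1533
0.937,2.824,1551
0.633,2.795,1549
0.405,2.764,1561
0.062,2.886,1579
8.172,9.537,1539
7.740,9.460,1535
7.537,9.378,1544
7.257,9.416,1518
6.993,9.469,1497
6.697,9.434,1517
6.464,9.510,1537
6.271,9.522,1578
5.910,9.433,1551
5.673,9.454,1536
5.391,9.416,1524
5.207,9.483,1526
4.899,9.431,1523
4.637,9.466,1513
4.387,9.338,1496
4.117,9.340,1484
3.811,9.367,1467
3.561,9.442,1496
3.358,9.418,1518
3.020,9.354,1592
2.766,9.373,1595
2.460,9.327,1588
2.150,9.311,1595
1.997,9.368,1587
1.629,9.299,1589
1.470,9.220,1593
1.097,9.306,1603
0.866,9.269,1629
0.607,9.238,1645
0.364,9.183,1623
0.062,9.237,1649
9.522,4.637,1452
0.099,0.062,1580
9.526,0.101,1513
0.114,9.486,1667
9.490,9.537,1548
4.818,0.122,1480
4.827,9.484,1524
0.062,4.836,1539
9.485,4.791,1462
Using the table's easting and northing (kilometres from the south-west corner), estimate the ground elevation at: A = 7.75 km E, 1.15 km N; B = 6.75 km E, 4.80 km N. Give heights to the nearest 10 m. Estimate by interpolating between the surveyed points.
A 1410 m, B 1500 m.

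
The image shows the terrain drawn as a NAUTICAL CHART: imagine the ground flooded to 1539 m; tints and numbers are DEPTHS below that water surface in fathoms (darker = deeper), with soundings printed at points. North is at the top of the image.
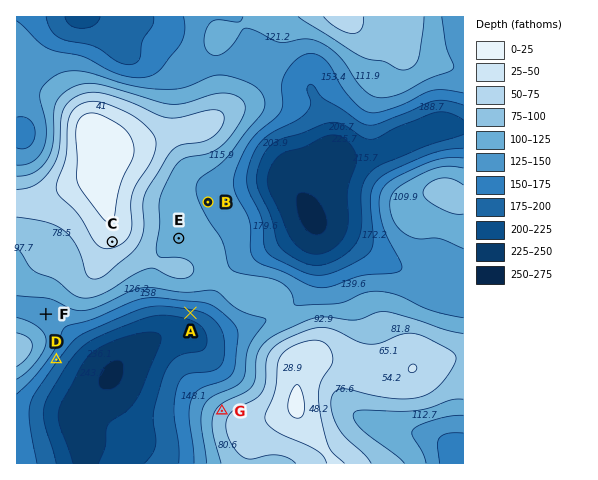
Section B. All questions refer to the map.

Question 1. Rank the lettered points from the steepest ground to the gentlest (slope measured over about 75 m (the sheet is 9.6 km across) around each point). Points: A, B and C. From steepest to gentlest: A C B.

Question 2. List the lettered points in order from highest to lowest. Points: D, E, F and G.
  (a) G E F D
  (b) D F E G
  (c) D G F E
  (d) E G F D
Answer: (a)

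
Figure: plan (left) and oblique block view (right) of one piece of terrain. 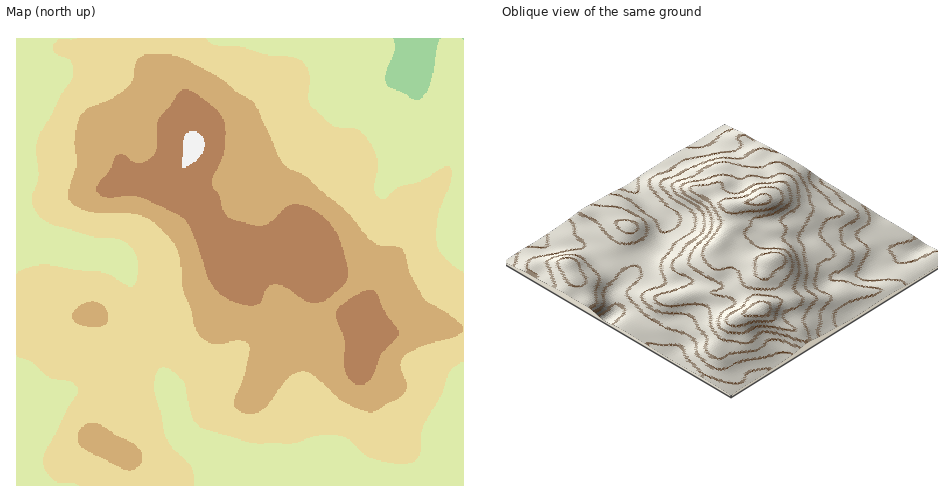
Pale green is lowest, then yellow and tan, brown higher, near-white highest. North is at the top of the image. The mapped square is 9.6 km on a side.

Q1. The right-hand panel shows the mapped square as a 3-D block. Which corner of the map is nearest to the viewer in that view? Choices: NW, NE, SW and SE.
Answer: SE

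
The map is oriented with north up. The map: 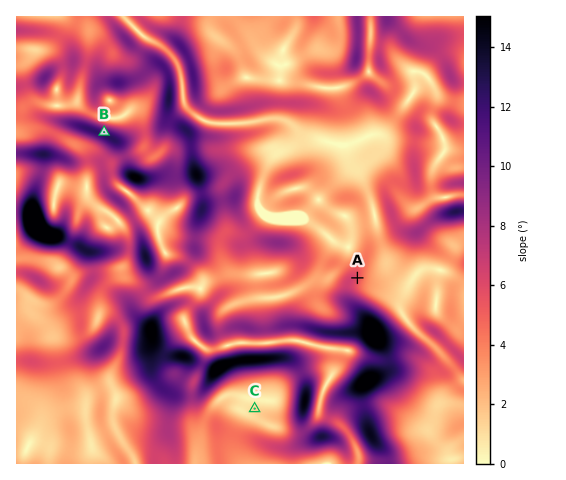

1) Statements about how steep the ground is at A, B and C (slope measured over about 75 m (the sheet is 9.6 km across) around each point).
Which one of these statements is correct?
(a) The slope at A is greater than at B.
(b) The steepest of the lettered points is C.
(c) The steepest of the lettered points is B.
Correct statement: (c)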